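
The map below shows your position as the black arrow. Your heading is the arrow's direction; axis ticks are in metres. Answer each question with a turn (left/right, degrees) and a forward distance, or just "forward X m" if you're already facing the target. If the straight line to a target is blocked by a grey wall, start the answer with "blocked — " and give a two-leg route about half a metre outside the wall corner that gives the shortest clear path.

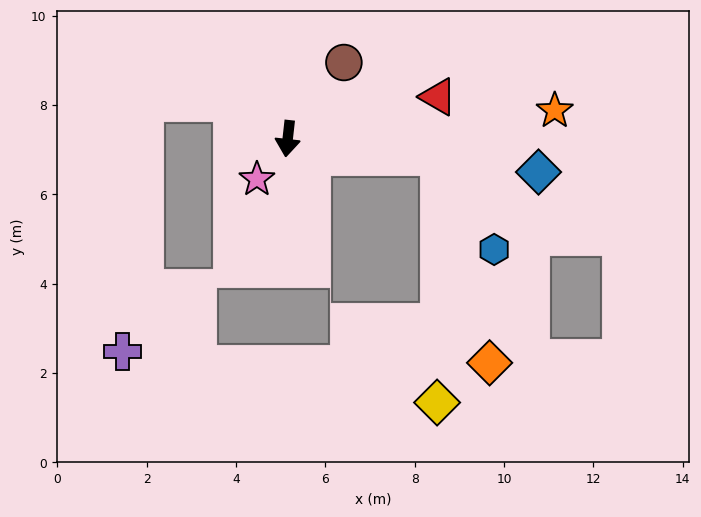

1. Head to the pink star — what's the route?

turn right 31°, forward 1.1 m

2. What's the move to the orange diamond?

blocked — turn left 90°, forward 3.4 m, then turn right 70°, forward 4.7 m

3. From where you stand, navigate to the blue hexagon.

blocked — turn left 90°, forward 3.4 m, then turn right 53°, forward 2.4 m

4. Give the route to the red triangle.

turn left 112°, forward 3.5 m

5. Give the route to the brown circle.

turn left 150°, forward 2.1 m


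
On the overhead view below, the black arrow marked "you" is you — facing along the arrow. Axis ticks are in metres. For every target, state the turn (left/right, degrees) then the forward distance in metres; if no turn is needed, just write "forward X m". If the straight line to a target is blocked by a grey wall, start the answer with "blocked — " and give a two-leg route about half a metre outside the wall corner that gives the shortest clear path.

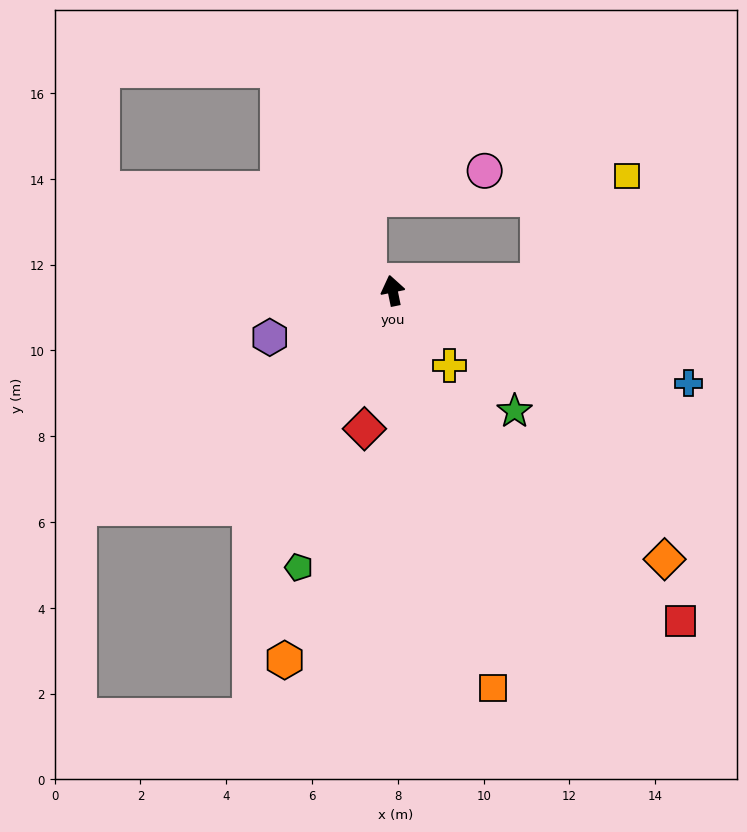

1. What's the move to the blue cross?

turn right 119°, forward 7.2 m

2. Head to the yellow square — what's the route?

blocked — turn right 98°, forward 3.4 m, then turn left 46°, forward 3.2 m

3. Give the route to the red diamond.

turn left 157°, forward 3.3 m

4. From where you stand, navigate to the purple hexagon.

turn left 99°, forward 3.1 m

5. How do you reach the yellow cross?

turn right 154°, forward 2.2 m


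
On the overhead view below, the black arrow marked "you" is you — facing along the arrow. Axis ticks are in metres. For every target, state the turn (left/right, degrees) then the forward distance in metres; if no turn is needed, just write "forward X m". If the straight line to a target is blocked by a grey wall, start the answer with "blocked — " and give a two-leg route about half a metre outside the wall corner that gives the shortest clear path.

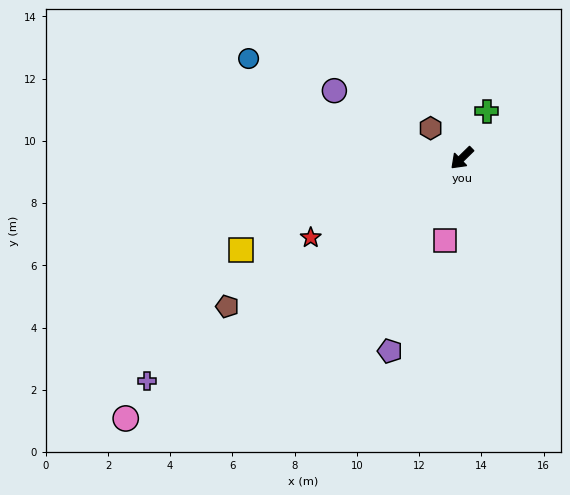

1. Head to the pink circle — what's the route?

turn right 7°, forward 13.7 m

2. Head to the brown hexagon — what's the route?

turn right 88°, forward 1.4 m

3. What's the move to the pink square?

turn left 34°, forward 2.7 m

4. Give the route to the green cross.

turn right 162°, forward 1.7 m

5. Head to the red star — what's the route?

turn right 17°, forward 5.5 m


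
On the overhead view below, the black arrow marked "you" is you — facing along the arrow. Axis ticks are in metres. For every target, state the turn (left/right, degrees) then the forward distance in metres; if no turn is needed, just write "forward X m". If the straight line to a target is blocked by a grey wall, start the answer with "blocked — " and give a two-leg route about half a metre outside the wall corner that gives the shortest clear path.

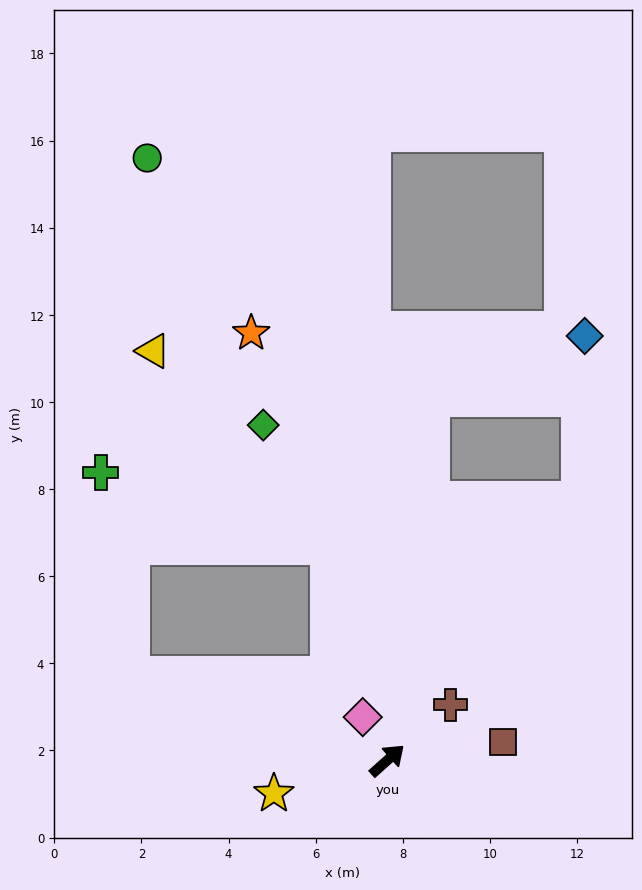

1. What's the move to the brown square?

turn right 33°, forward 2.7 m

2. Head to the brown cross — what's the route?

forward 1.9 m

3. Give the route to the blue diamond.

blocked — turn left 41°, forward 8.4 m, then turn right 61°, forward 3.8 m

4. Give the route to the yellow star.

turn left 154°, forward 2.7 m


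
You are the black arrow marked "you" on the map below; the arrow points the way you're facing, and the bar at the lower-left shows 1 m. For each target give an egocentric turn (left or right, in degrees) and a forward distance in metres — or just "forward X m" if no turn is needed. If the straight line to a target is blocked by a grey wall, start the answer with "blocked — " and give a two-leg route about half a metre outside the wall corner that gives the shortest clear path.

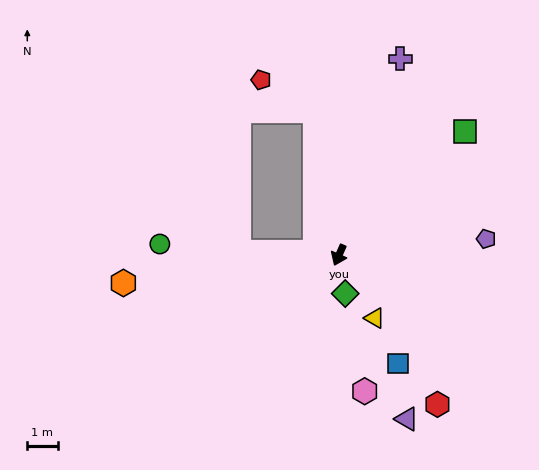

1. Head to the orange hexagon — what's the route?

turn right 59°, forward 7.2 m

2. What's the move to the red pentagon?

blocked — turn right 147°, forward 4.9 m, then turn left 52°, forward 2.1 m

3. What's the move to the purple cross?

turn right 174°, forward 6.8 m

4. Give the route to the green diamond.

turn left 33°, forward 1.3 m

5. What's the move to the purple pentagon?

turn left 120°, forward 4.9 m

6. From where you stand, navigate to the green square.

turn left 158°, forward 5.8 m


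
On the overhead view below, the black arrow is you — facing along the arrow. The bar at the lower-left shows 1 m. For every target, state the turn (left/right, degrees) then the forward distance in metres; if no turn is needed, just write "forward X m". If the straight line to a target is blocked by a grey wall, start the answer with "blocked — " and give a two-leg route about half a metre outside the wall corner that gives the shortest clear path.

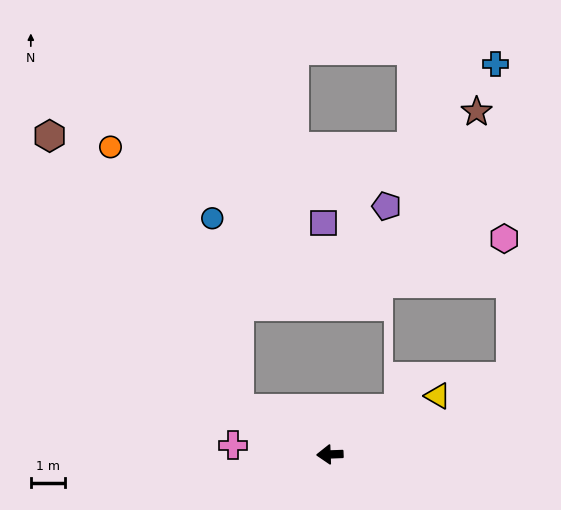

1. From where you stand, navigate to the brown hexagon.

blocked — turn right 29°, forward 2.9 m, then turn right 28°, forward 9.6 m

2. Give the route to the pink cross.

turn right 7°, forward 2.8 m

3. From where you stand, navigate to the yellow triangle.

turn right 154°, forward 3.5 m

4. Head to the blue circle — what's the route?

blocked — turn right 29°, forward 2.9 m, then turn right 55°, forward 5.5 m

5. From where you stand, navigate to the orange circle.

blocked — turn right 29°, forward 2.9 m, then turn right 37°, forward 8.4 m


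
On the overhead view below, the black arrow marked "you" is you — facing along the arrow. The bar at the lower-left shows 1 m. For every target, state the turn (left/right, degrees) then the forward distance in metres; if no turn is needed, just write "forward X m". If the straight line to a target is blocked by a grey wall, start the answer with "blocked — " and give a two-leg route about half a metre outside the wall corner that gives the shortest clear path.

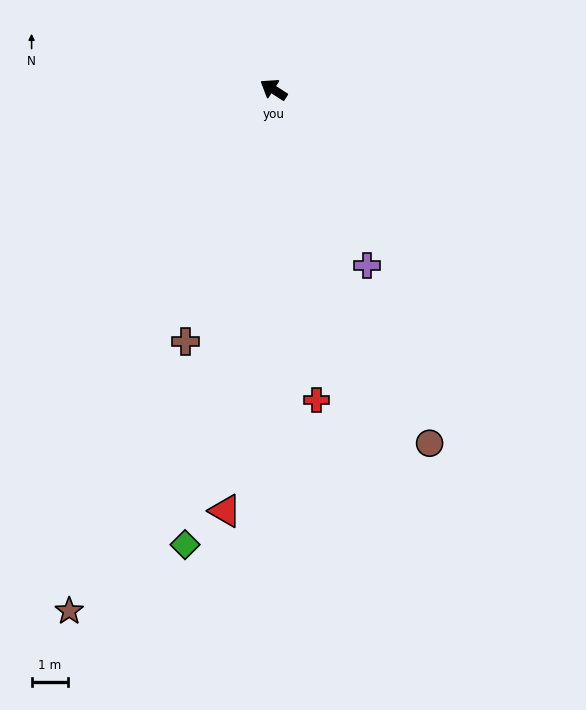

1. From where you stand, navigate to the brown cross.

turn left 104°, forward 7.3 m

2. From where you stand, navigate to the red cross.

turn left 131°, forward 8.6 m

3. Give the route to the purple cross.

turn left 151°, forward 5.4 m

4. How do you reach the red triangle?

turn left 116°, forward 11.6 m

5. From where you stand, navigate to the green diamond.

turn left 112°, forward 12.7 m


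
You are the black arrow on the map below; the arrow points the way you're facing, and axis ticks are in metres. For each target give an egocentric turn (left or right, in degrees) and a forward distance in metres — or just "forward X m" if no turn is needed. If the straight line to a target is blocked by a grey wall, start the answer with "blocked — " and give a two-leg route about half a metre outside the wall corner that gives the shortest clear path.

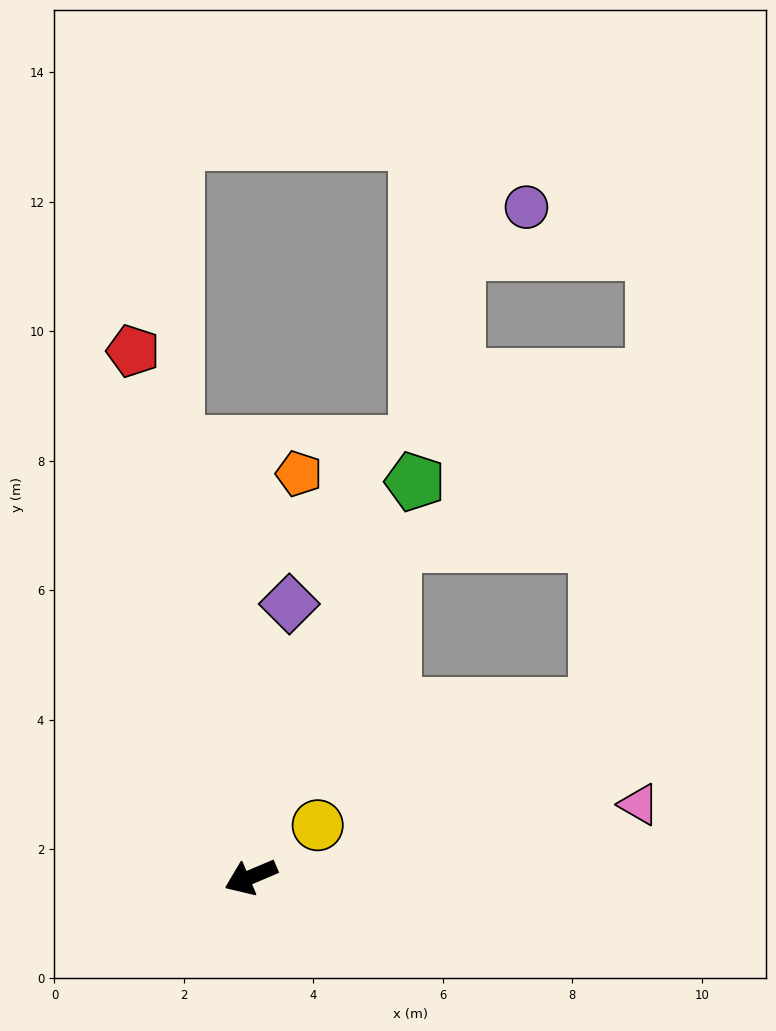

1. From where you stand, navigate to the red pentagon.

turn right 100°, forward 8.3 m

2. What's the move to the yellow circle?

turn right 165°, forward 1.3 m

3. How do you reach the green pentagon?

turn right 136°, forward 6.6 m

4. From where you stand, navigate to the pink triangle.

turn left 168°, forward 6.1 m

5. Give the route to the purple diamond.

turn right 121°, forward 4.3 m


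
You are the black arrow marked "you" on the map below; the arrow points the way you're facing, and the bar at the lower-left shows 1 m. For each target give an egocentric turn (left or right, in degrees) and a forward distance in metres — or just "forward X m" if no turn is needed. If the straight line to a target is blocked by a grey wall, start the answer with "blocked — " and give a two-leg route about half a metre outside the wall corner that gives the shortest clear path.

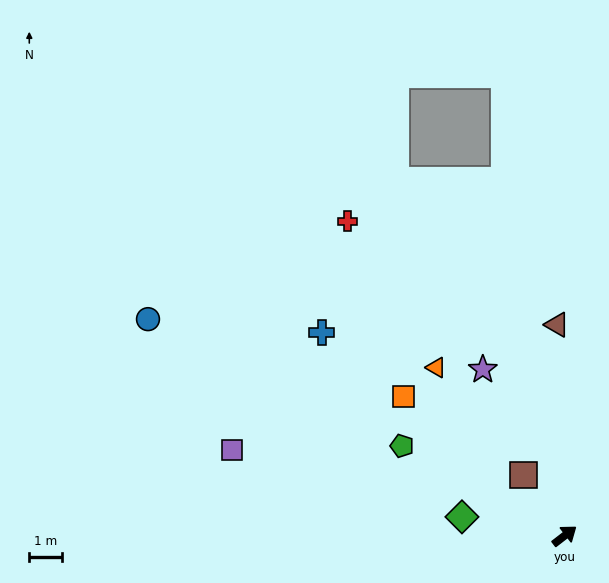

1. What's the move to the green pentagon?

turn left 113°, forward 5.7 m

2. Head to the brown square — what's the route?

turn left 86°, forward 2.2 m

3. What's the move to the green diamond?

turn left 132°, forward 3.2 m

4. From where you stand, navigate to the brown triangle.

turn left 54°, forward 6.4 m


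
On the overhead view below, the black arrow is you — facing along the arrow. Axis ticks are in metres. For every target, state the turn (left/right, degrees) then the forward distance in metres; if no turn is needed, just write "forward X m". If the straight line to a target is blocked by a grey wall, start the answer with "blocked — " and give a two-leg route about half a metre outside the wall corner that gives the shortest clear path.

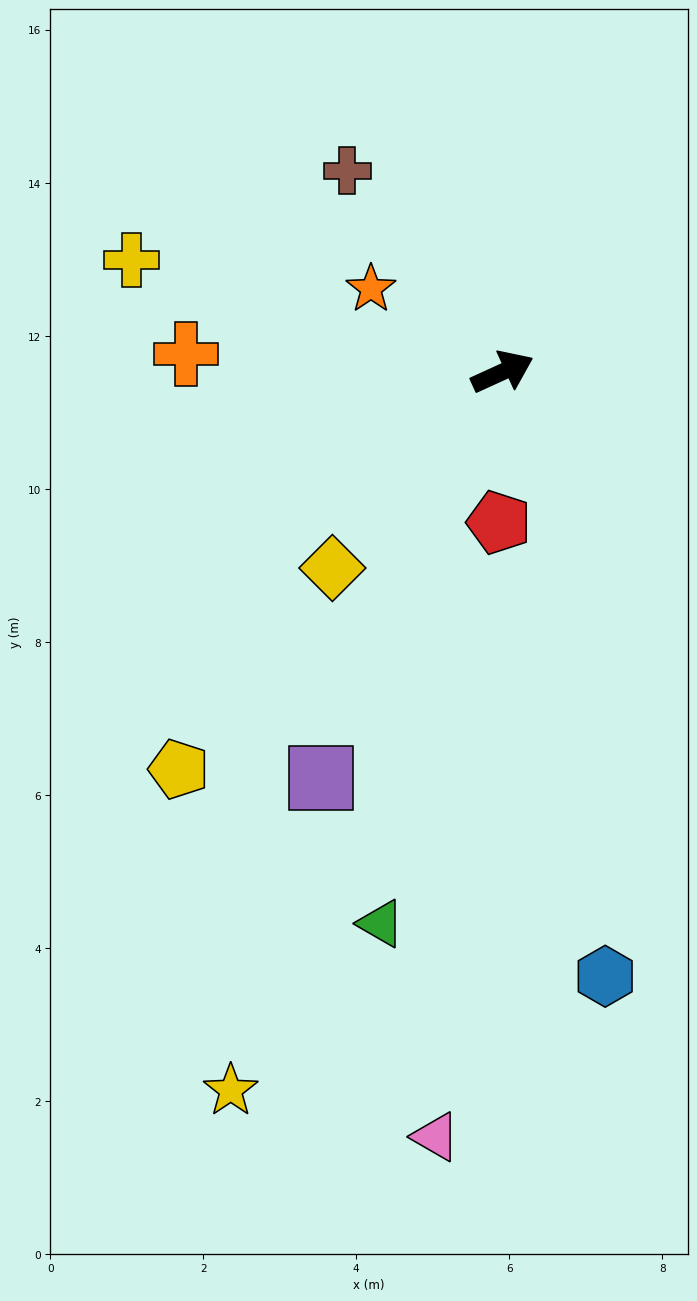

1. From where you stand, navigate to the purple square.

turn right 139°, forward 5.8 m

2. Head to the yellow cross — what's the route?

turn left 139°, forward 5.1 m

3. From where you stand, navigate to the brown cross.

turn left 103°, forward 3.3 m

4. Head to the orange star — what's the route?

turn left 123°, forward 2.0 m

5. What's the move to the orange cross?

turn left 152°, forward 4.1 m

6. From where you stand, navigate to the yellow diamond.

turn right 155°, forward 3.4 m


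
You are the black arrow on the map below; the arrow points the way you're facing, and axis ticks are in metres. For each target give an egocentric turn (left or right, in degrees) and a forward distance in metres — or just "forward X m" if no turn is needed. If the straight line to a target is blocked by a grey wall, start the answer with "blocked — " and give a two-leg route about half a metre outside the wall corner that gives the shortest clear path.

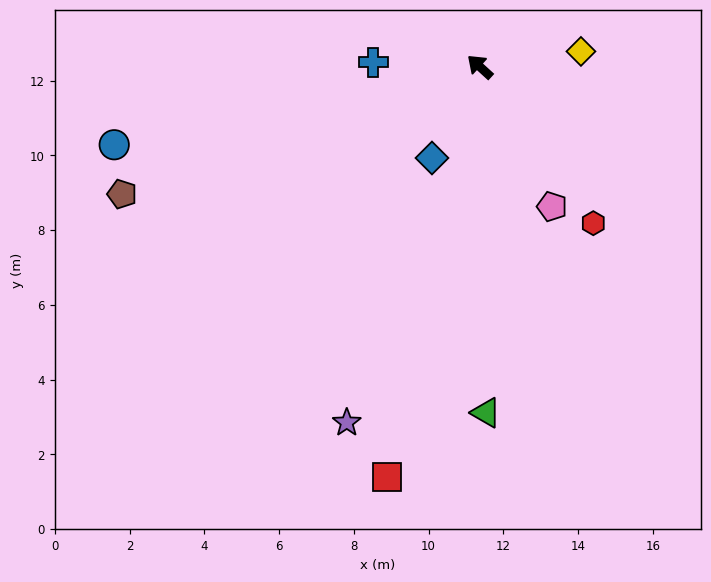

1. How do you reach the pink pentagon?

turn left 160°, forward 4.2 m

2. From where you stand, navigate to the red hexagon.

turn left 168°, forward 5.2 m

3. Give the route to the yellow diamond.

turn right 129°, forward 2.7 m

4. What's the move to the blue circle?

turn left 54°, forward 10.0 m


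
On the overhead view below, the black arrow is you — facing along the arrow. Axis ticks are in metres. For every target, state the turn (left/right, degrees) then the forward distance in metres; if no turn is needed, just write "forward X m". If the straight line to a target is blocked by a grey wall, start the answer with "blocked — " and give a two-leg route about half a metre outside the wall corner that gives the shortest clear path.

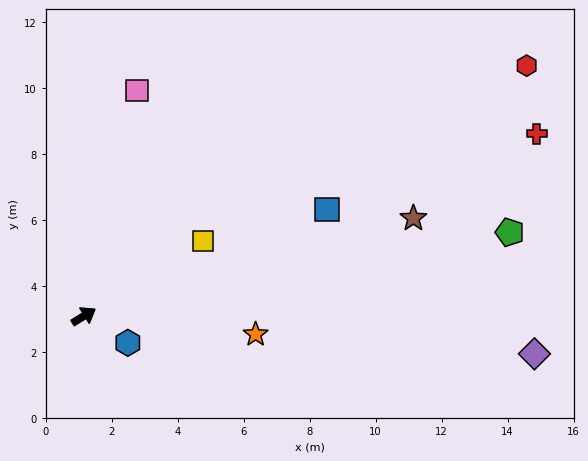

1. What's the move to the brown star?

turn right 15°, forward 10.4 m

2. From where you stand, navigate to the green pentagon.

turn right 21°, forward 13.2 m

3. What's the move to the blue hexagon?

turn right 63°, forward 1.6 m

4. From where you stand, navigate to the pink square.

turn left 45°, forward 7.0 m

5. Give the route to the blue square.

turn right 8°, forward 8.0 m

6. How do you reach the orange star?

turn right 38°, forward 5.2 m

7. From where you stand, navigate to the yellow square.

forward 4.3 m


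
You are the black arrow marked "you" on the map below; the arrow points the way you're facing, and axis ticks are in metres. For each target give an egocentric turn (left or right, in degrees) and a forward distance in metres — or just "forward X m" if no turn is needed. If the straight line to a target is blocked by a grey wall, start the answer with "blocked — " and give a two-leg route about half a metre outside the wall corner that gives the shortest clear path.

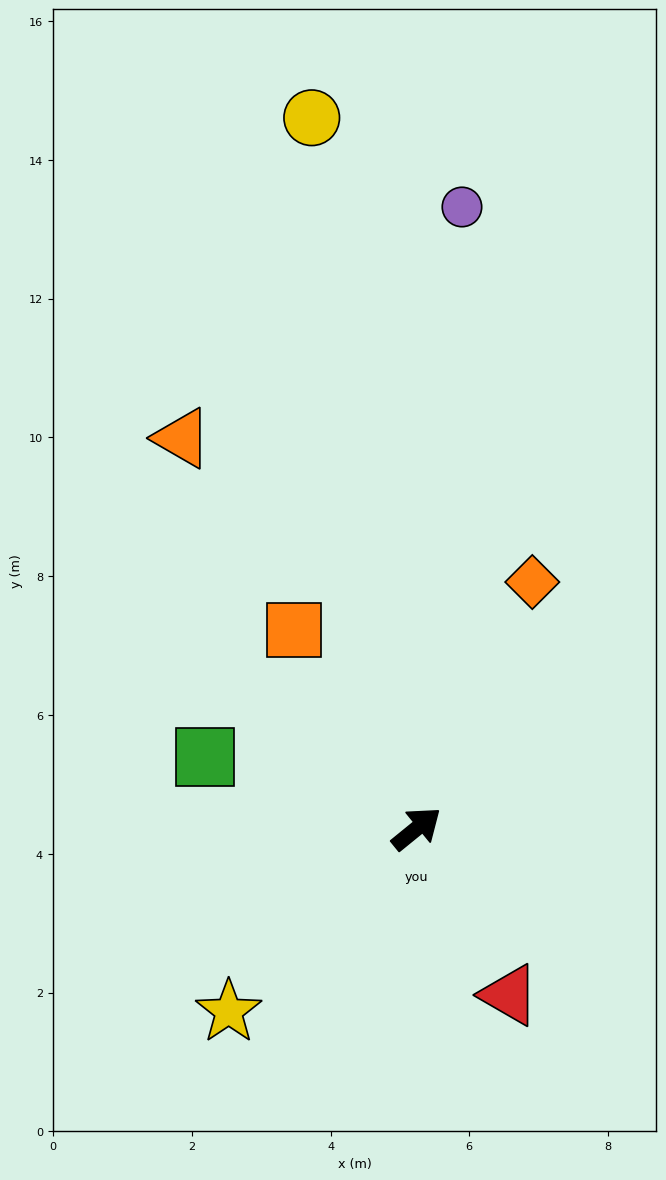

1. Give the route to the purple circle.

turn left 47°, forward 9.0 m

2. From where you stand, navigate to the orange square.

turn left 83°, forward 3.4 m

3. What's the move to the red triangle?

turn right 100°, forward 2.7 m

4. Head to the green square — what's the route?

turn left 122°, forward 3.2 m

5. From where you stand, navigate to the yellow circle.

turn left 59°, forward 10.4 m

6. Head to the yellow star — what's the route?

turn right 175°, forward 3.8 m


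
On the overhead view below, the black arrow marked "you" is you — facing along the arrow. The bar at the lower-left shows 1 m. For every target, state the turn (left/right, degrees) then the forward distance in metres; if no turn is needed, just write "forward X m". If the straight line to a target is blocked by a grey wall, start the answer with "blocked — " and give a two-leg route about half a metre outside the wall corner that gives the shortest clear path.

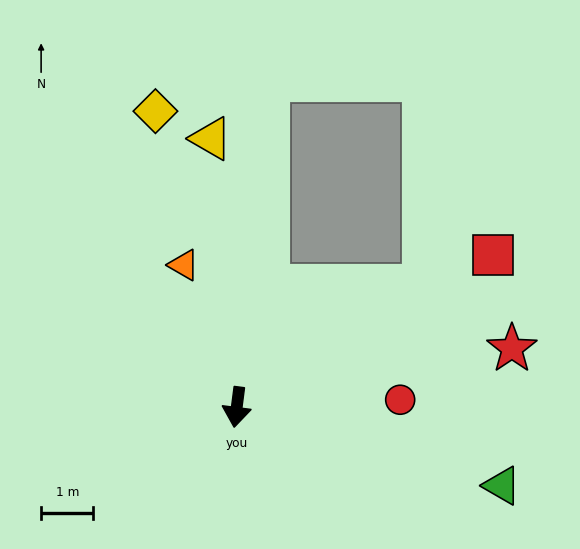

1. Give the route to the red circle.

turn left 100°, forward 3.1 m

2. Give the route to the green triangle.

turn left 81°, forward 5.3 m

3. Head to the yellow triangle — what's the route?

turn right 167°, forward 5.2 m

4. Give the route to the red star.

turn left 109°, forward 5.4 m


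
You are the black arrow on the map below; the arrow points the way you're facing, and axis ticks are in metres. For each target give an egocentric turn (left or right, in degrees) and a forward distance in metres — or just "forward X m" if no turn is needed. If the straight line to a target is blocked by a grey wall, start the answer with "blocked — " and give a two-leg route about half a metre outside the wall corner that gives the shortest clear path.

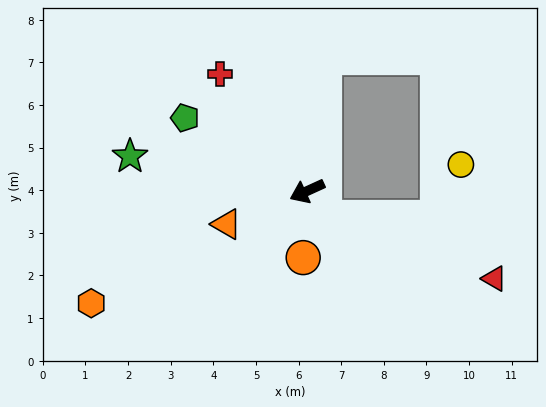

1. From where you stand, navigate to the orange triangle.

turn right 2°, forward 2.0 m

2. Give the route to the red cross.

turn right 78°, forward 3.4 m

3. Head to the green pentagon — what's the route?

turn right 55°, forward 3.3 m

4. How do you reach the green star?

turn right 36°, forward 4.2 m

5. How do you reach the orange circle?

turn left 62°, forward 1.6 m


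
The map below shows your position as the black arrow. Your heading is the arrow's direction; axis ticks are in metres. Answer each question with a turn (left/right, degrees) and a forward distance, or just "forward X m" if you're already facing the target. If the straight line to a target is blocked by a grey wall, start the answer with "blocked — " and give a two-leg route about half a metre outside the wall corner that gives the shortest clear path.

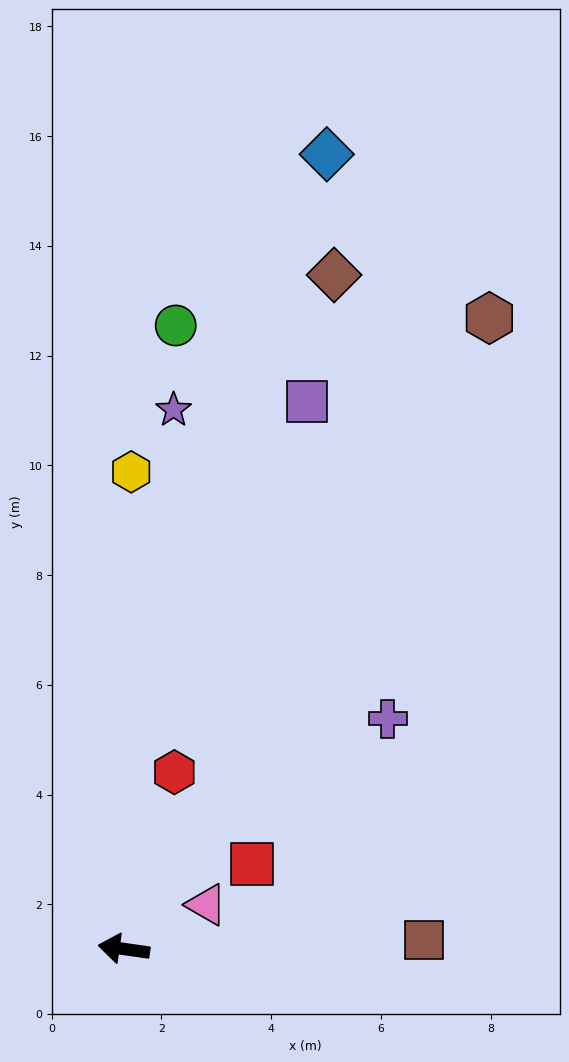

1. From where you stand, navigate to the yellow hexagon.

turn right 83°, forward 8.7 m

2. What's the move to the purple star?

turn right 87°, forward 9.9 m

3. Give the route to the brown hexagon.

turn right 112°, forward 13.3 m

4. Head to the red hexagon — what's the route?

turn right 98°, forward 3.4 m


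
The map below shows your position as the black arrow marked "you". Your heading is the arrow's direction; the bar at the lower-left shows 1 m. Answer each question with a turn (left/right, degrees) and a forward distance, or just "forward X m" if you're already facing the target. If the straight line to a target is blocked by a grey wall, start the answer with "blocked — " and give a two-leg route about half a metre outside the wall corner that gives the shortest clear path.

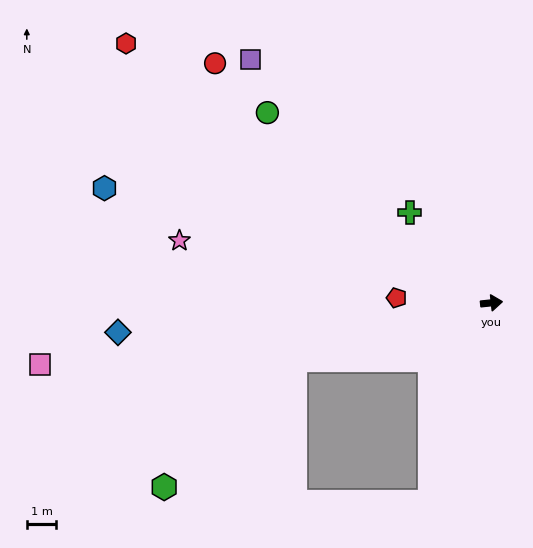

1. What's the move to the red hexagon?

turn left 139°, forward 15.2 m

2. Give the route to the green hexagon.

blocked — turn right 170°, forward 7.0 m, then turn left 28°, forward 6.2 m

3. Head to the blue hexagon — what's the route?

turn left 157°, forward 13.7 m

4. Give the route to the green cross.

turn left 126°, forward 4.1 m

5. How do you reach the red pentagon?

turn left 171°, forward 3.2 m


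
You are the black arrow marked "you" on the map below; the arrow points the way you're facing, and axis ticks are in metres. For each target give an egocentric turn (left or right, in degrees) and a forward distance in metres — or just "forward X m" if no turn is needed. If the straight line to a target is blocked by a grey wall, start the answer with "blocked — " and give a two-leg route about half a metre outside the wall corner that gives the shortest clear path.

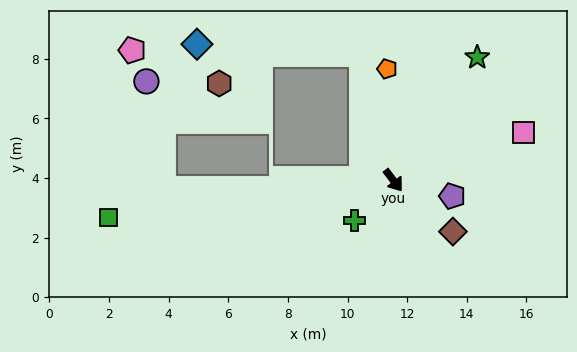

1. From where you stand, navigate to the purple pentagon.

turn left 38°, forward 2.0 m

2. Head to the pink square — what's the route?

turn left 73°, forward 4.7 m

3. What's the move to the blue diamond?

blocked — turn left 157°, forward 4.3 m, then turn left 72°, forward 5.5 m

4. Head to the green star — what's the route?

turn left 109°, forward 5.0 m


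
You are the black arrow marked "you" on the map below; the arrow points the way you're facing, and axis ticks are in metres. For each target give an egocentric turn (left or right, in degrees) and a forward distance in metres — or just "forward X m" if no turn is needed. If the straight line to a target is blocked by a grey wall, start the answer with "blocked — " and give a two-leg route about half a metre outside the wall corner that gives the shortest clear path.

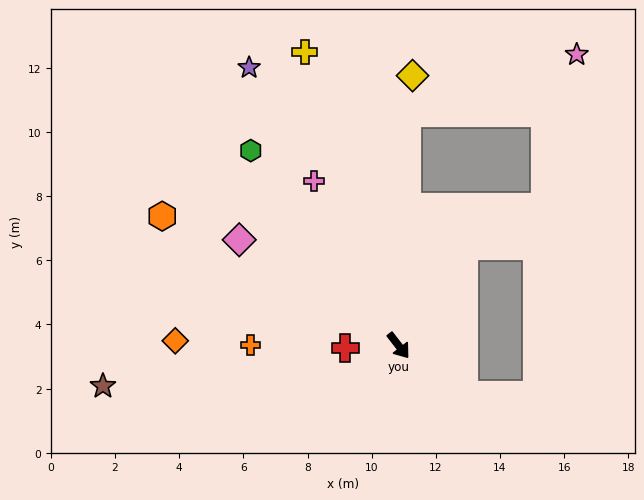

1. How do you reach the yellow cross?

turn left 160°, forward 9.6 m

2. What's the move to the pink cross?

turn left 169°, forward 5.8 m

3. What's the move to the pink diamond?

turn right 161°, forward 6.0 m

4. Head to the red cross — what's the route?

turn right 125°, forward 1.7 m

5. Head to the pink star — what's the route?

blocked — turn left 140°, forward 7.2 m, then turn right 69°, forward 5.6 m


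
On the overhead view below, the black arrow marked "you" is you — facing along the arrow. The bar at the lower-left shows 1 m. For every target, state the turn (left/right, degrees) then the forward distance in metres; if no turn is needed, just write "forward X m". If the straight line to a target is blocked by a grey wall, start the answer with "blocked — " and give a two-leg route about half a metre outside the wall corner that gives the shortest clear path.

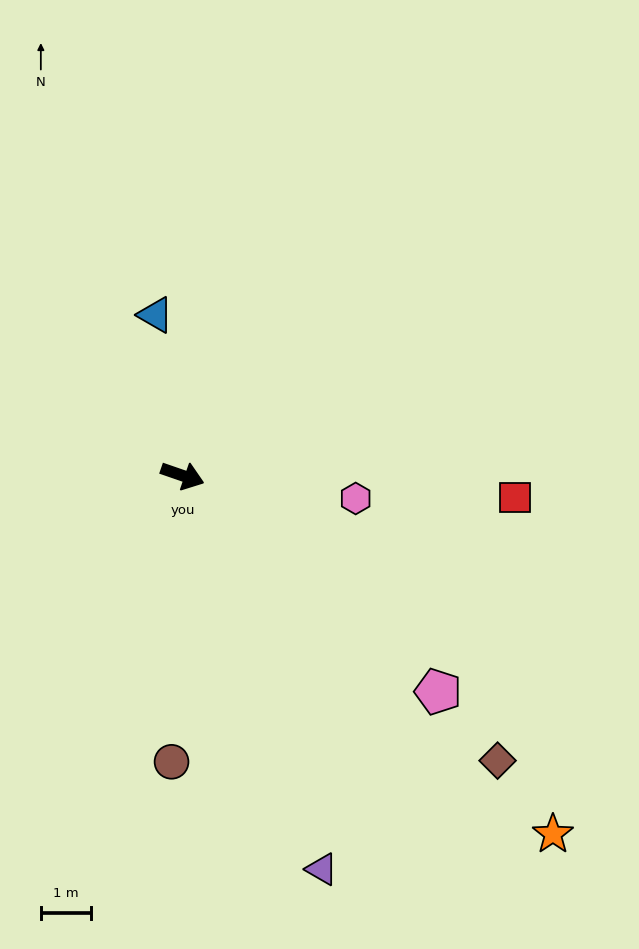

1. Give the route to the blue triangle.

turn left 119°, forward 3.2 m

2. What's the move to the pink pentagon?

turn right 21°, forward 6.6 m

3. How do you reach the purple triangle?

turn right 51°, forward 8.3 m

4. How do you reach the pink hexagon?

turn left 12°, forward 3.5 m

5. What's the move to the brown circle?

turn right 73°, forward 5.7 m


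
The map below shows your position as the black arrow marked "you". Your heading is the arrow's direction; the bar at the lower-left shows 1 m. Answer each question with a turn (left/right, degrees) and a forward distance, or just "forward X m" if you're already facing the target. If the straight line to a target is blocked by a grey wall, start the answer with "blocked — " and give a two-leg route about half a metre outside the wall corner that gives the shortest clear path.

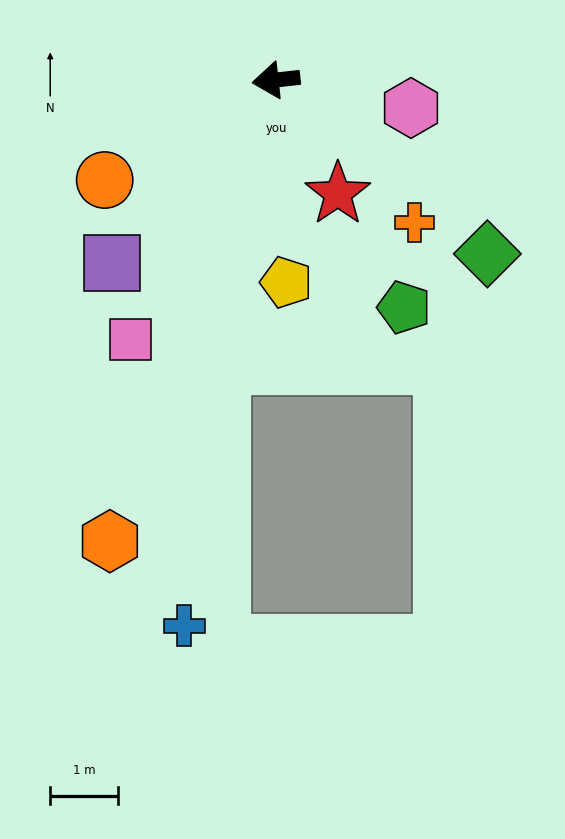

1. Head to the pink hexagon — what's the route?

turn left 162°, forward 2.0 m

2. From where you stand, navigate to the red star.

turn left 112°, forward 1.9 m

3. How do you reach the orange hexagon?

turn left 64°, forward 7.2 m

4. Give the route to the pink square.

turn left 54°, forward 4.4 m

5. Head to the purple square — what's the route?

turn left 42°, forward 3.6 m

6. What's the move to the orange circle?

turn left 24°, forward 2.9 m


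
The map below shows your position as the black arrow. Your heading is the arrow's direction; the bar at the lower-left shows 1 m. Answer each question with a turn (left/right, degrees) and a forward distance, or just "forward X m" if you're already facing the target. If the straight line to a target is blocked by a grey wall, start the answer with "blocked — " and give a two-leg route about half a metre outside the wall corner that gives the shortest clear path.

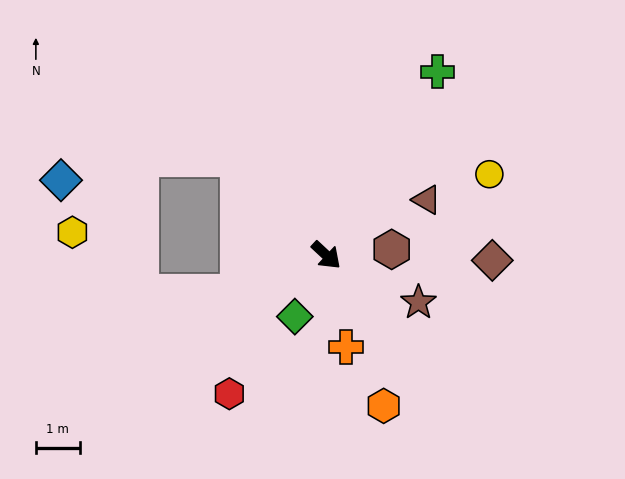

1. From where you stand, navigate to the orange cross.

turn right 35°, forward 2.1 m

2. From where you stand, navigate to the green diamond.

turn right 74°, forward 1.6 m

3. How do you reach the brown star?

turn left 16°, forward 2.4 m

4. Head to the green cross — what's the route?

turn left 102°, forward 4.9 m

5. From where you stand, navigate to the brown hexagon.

turn left 48°, forward 1.5 m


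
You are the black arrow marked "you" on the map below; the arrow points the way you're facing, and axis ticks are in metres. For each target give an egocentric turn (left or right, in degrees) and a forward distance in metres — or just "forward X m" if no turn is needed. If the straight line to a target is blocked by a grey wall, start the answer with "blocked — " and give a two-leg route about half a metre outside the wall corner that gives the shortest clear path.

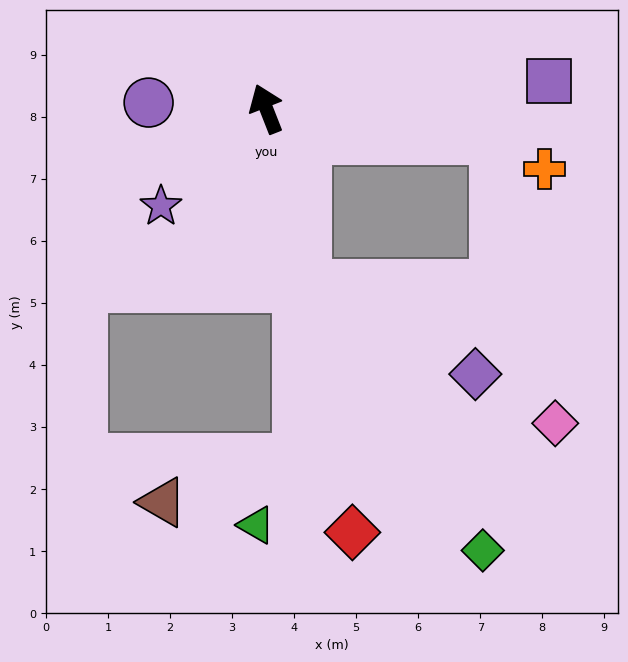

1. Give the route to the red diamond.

turn left 170°, forward 7.0 m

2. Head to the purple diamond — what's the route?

blocked — turn left 171°, forward 2.9 m, then turn left 50°, forward 3.1 m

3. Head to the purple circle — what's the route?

turn left 66°, forward 1.9 m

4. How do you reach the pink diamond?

blocked — turn right 119°, forward 3.7 m, then turn right 71°, forward 4.7 m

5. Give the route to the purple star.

turn left 111°, forward 2.3 m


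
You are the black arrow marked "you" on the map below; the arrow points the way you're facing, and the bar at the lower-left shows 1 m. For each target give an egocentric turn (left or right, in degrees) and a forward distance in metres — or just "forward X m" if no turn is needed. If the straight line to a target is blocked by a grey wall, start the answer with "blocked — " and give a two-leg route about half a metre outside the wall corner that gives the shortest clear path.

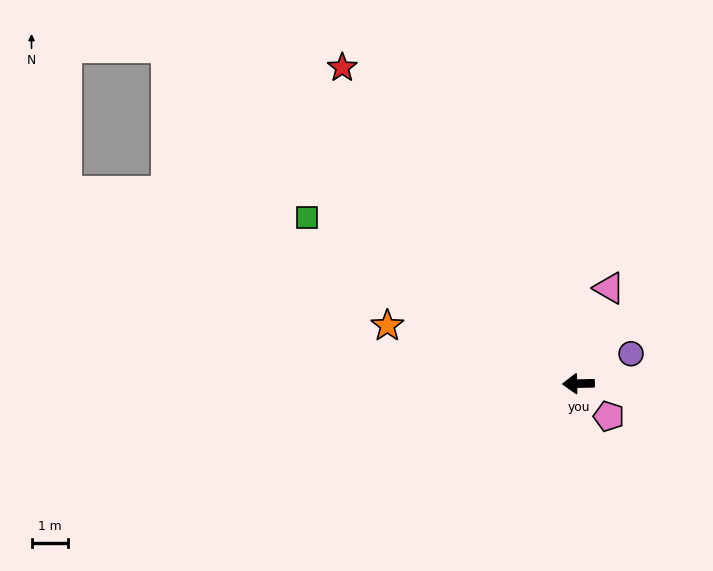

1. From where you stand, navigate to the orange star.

turn right 18°, forward 5.5 m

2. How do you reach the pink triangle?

turn right 109°, forward 2.8 m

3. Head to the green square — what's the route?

turn right 33°, forward 8.8 m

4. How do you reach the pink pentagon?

turn left 132°, forward 1.2 m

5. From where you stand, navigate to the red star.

turn right 55°, forward 10.9 m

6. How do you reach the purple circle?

turn right 152°, forward 1.7 m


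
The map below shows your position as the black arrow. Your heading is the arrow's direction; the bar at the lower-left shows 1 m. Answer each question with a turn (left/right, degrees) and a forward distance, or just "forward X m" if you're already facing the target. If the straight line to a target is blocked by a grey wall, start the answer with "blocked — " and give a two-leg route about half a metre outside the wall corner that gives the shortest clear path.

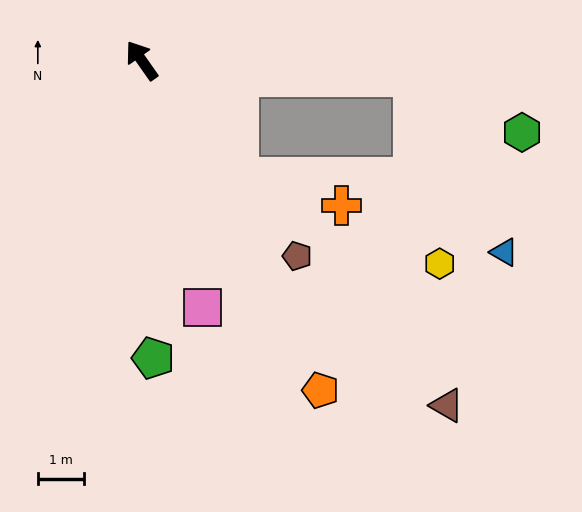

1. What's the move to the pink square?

turn left 159°, forward 5.5 m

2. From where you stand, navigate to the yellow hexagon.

blocked — turn right 129°, forward 5.8 m, then turn right 78°, forward 4.0 m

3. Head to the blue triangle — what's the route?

blocked — turn right 129°, forward 5.8 m, then turn right 59°, forward 4.2 m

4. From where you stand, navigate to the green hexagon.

blocked — turn right 129°, forward 5.8 m, then turn right 23°, forward 2.6 m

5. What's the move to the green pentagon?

turn left 147°, forward 6.4 m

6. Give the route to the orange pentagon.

turn left 173°, forward 8.1 m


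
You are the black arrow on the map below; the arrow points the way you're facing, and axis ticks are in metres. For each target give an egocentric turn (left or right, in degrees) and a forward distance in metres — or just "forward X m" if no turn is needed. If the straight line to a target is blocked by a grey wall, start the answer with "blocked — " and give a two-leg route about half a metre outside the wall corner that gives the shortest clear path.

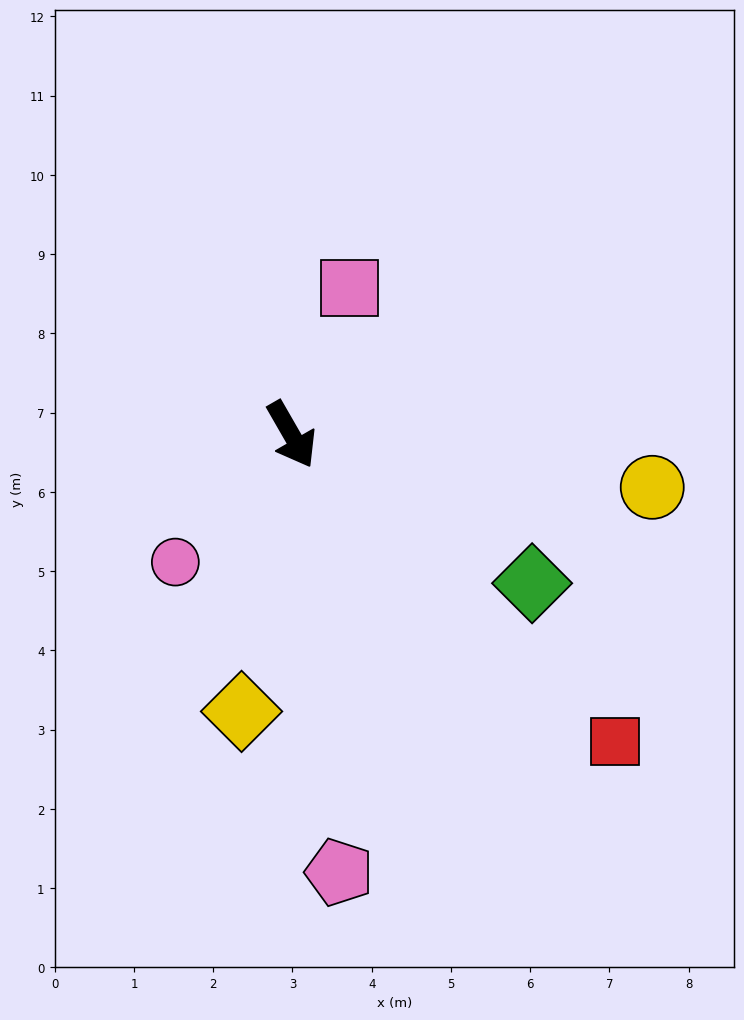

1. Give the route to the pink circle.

turn right 72°, forward 2.2 m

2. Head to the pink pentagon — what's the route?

turn right 24°, forward 5.6 m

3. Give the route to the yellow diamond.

turn right 40°, forward 3.6 m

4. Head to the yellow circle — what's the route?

turn left 52°, forward 4.6 m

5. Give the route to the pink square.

turn left 129°, forward 2.0 m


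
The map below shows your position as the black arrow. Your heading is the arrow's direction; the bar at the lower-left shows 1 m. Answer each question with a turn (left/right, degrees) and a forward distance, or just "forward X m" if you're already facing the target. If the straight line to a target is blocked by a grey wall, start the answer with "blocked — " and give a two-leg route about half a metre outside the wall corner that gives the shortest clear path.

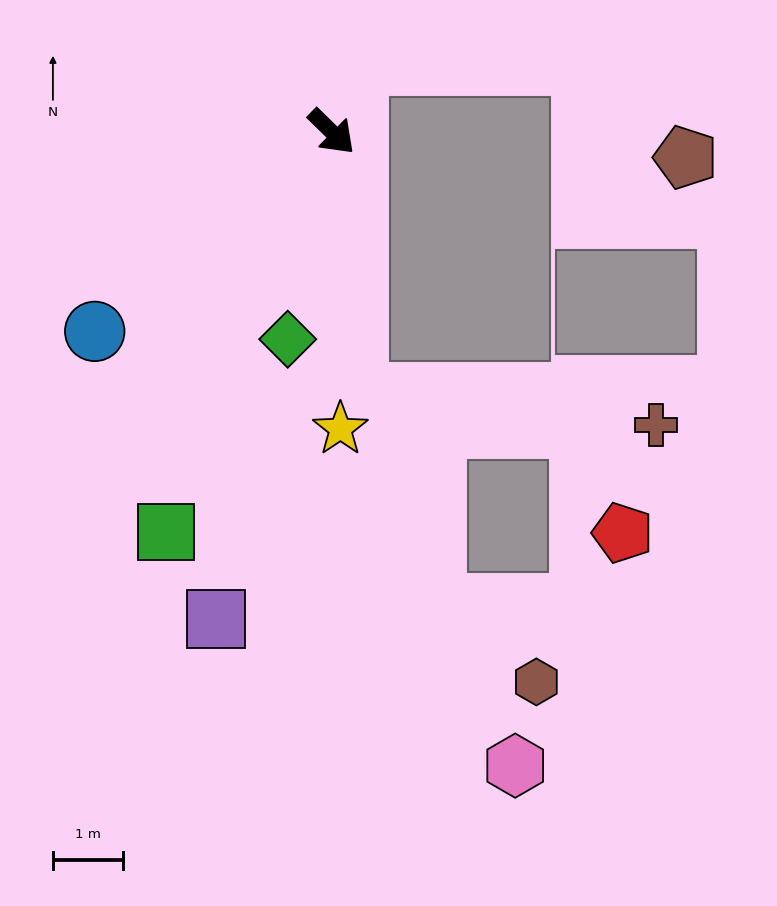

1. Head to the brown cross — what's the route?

blocked — turn right 40°, forward 3.7 m, then turn left 78°, forward 4.3 m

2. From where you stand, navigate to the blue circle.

turn right 96°, forward 4.4 m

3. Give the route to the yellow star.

turn right 44°, forward 4.2 m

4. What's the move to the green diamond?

turn right 58°, forward 3.0 m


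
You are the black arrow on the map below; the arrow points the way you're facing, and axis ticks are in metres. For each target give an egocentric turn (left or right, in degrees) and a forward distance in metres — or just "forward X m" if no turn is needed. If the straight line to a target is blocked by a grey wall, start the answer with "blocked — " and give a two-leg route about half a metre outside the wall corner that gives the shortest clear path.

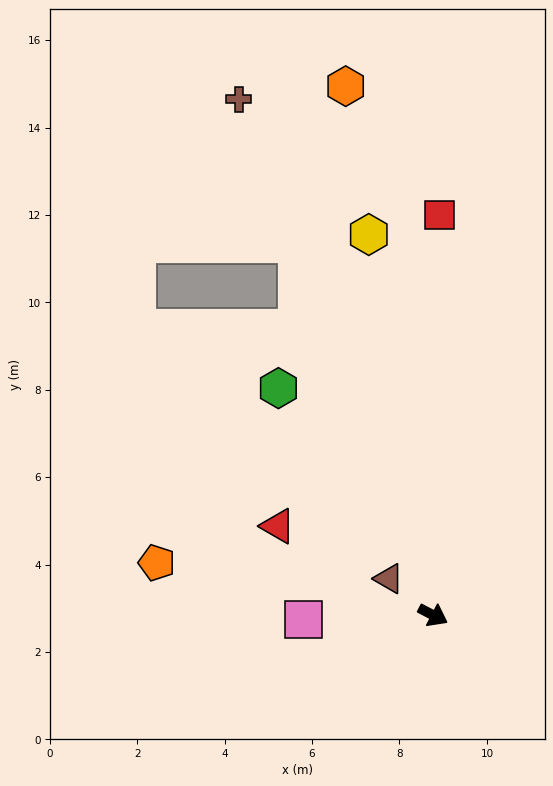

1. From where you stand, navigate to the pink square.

turn right 151°, forward 3.0 m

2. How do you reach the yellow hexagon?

turn left 127°, forward 8.8 m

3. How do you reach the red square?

turn left 117°, forward 9.2 m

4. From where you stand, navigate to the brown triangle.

turn left 168°, forward 1.3 m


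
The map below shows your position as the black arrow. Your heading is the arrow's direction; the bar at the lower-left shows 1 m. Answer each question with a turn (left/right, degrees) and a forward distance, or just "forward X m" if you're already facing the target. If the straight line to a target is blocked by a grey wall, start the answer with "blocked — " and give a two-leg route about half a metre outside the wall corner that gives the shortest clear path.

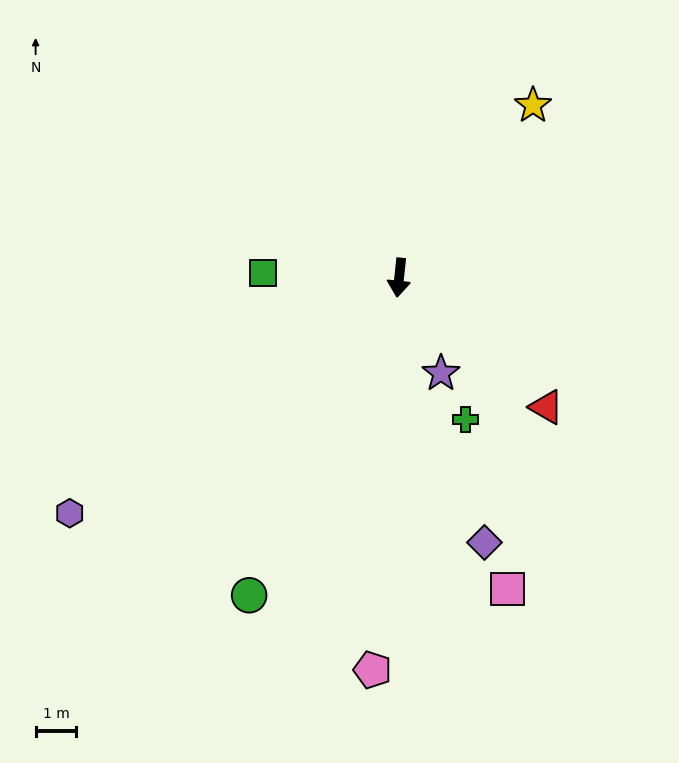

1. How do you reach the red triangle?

turn left 55°, forward 4.8 m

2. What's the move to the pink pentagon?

turn left 2°, forward 9.6 m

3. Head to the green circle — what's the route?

turn right 19°, forward 8.6 m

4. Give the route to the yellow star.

turn left 148°, forward 5.3 m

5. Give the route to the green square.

turn right 86°, forward 3.3 m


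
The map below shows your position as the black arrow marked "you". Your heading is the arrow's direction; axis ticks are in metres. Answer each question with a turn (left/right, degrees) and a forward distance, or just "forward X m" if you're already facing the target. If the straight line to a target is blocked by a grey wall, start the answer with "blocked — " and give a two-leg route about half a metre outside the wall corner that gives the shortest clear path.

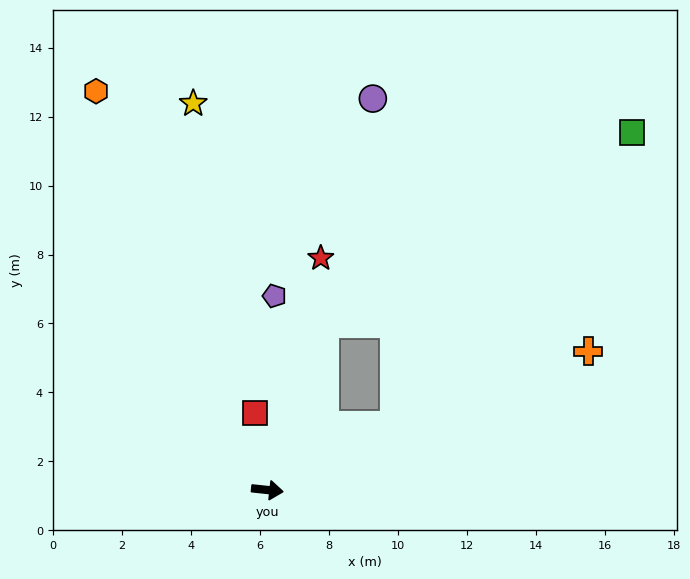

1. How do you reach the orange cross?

turn left 29°, forward 10.1 m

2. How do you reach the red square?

turn left 105°, forward 2.3 m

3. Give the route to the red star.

turn left 83°, forward 6.9 m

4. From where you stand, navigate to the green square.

blocked — turn left 33°, forward 4.1 m, then turn left 24°, forward 10.9 m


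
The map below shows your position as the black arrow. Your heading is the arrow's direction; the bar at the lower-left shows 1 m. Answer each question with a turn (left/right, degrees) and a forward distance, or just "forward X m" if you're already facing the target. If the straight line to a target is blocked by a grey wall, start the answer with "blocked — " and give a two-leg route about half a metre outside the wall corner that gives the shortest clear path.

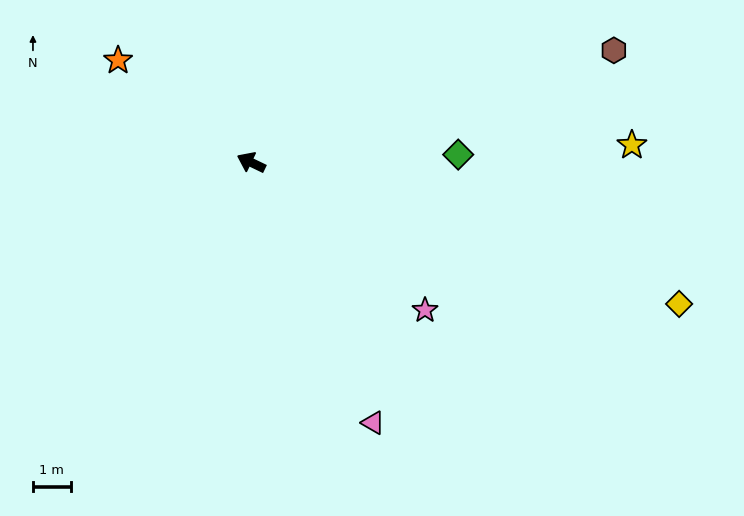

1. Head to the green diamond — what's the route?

turn right 152°, forward 5.5 m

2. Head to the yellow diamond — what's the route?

turn right 173°, forward 11.9 m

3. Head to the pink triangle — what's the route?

turn left 141°, forward 7.6 m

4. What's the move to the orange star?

turn right 12°, forward 4.4 m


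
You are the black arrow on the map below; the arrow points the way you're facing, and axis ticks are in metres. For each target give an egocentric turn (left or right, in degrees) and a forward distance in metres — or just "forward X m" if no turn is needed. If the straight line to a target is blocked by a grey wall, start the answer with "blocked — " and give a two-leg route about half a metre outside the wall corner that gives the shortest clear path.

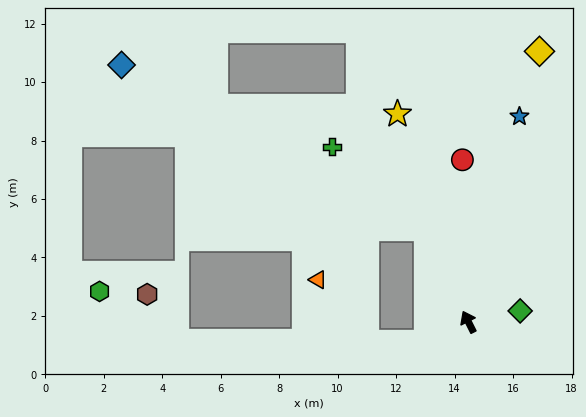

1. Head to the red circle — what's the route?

turn right 25°, forward 5.5 m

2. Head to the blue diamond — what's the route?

blocked — turn right 2°, forward 3.5 m, then turn left 37°, forward 11.8 m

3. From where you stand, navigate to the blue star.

turn right 41°, forward 7.2 m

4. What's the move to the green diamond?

turn right 105°, forward 1.8 m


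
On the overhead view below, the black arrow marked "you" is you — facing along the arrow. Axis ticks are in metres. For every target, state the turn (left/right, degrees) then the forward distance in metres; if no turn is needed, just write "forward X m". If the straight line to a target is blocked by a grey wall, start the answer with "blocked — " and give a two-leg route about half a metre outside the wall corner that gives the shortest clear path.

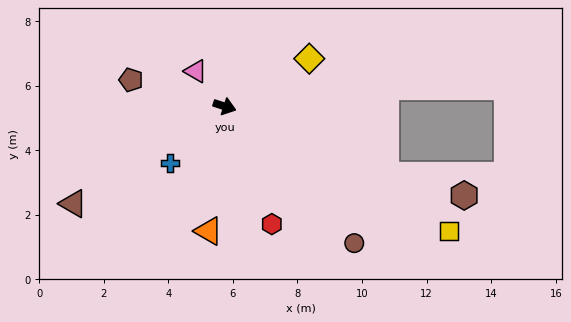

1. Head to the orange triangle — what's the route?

turn right 79°, forward 3.9 m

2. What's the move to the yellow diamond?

turn left 47°, forward 3.0 m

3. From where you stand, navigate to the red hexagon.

turn right 50°, forward 3.9 m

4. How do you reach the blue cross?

turn right 116°, forward 2.4 m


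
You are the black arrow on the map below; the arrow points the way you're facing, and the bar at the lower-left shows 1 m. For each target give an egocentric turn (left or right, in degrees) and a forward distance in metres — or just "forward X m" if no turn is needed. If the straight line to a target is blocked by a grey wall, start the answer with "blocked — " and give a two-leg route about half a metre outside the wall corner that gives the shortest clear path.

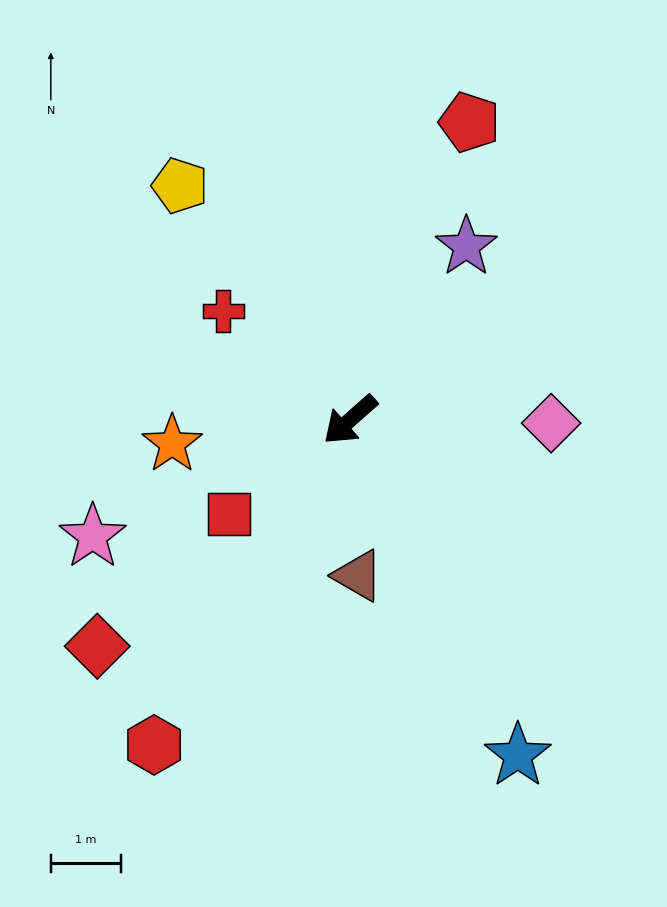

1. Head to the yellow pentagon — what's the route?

turn right 95°, forward 4.1 m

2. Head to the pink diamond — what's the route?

turn left 138°, forward 2.9 m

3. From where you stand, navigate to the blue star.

turn left 75°, forward 5.4 m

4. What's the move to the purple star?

turn right 165°, forward 3.0 m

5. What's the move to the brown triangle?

turn left 51°, forward 2.2 m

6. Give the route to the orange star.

turn right 34°, forward 2.6 m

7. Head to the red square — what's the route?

turn right 4°, forward 2.2 m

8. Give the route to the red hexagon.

turn left 17°, forward 5.4 m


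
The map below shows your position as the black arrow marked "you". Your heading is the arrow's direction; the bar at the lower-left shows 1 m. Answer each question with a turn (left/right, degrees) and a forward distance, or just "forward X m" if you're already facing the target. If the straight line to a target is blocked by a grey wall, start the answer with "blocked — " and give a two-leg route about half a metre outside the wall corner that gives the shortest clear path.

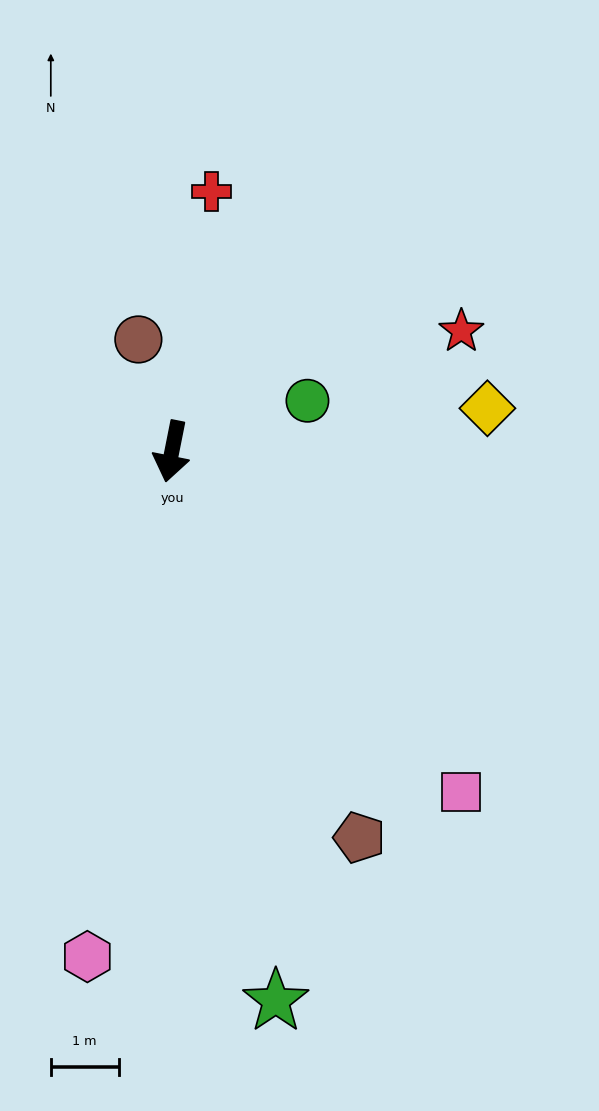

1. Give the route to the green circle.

turn left 122°, forward 2.1 m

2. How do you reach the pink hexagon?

forward 7.6 m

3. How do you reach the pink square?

turn left 52°, forward 6.6 m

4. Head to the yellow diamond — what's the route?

turn left 109°, forward 4.7 m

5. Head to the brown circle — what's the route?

turn right 152°, forward 1.7 m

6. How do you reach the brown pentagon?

turn left 37°, forward 6.3 m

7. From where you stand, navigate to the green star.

turn left 22°, forward 8.3 m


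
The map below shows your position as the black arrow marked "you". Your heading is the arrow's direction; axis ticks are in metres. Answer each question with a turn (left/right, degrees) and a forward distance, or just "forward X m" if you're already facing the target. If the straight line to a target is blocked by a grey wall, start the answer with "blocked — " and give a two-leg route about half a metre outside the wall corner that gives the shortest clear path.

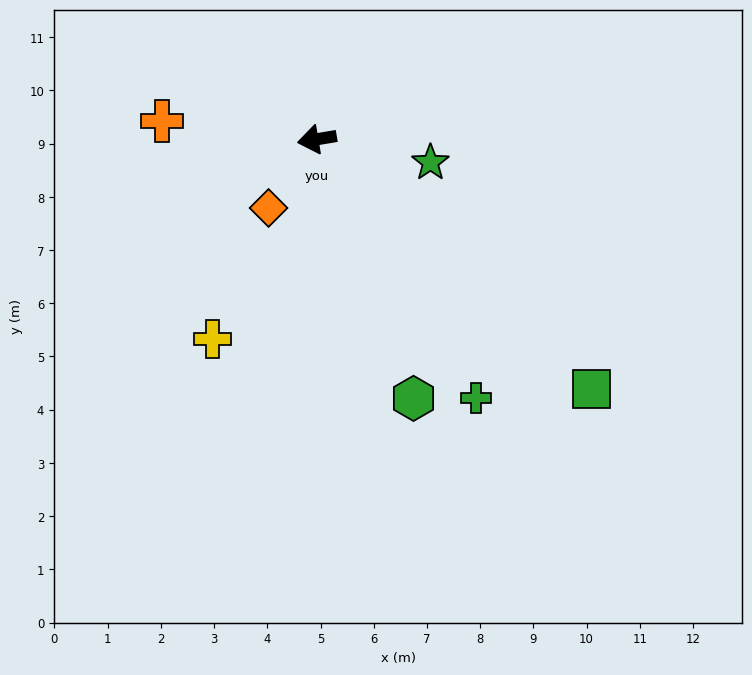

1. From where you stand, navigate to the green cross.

turn left 112°, forward 5.7 m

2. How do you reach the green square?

turn left 128°, forward 7.0 m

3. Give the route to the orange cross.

turn right 16°, forward 2.9 m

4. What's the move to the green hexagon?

turn left 101°, forward 5.2 m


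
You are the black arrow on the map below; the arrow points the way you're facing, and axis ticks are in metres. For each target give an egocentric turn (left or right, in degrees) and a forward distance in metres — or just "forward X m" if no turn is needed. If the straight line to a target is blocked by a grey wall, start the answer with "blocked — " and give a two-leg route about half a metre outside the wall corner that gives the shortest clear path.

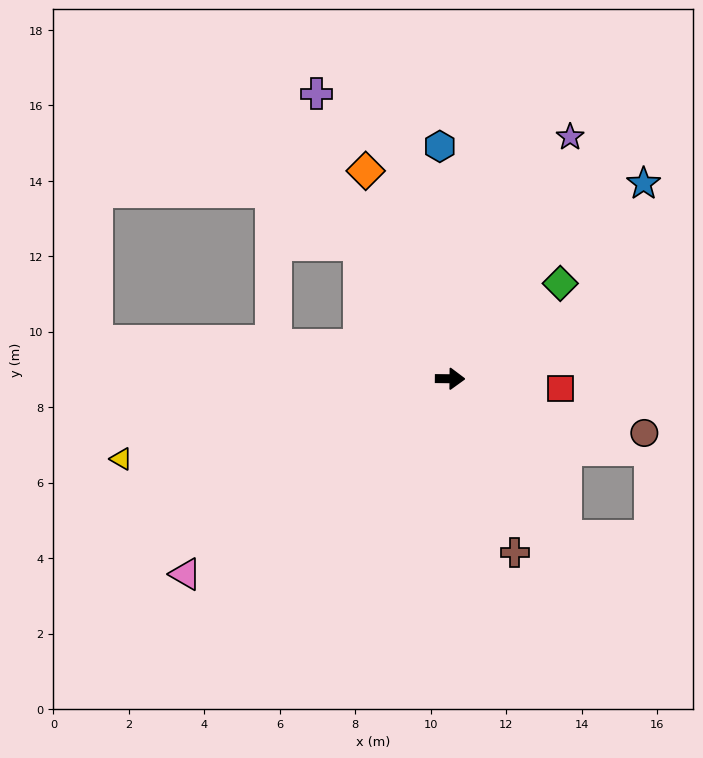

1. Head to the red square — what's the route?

turn right 5°, forward 2.9 m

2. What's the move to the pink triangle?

turn right 143°, forward 8.7 m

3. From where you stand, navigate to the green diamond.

turn left 41°, forward 3.9 m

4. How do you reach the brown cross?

turn right 69°, forward 4.9 m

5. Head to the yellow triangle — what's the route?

turn right 166°, forward 9.0 m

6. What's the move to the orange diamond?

turn left 113°, forward 5.9 m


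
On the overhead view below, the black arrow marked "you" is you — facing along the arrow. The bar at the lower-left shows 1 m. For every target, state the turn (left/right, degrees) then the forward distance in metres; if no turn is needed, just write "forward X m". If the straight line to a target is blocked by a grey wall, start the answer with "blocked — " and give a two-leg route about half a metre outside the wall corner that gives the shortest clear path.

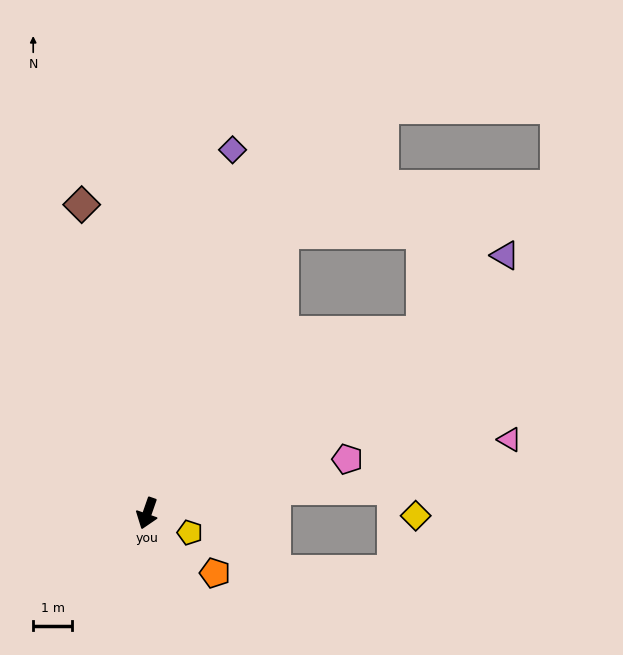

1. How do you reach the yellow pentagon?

turn left 85°, forward 1.2 m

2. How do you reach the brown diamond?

turn right 149°, forward 8.2 m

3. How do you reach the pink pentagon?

turn left 124°, forward 5.4 m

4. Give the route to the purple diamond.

turn right 174°, forward 9.7 m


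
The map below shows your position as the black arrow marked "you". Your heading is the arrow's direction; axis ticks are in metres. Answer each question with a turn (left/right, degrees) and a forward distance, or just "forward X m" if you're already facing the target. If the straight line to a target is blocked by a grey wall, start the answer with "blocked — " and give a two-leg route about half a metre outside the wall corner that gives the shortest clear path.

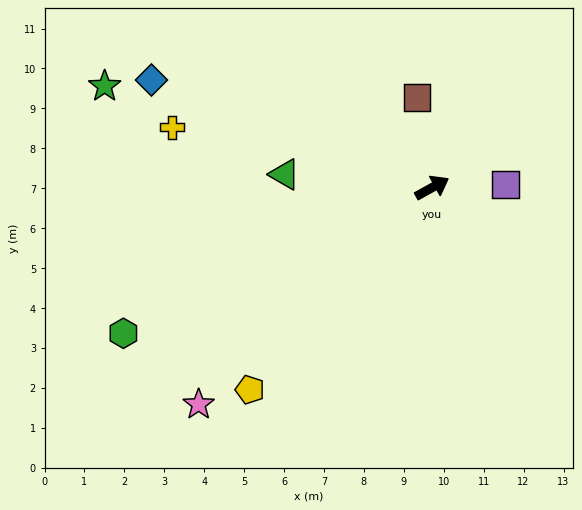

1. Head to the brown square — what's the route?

turn left 71°, forward 2.3 m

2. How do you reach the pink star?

turn right 166°, forward 8.0 m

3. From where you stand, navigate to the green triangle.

turn left 146°, forward 3.7 m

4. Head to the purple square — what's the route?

turn right 27°, forward 1.8 m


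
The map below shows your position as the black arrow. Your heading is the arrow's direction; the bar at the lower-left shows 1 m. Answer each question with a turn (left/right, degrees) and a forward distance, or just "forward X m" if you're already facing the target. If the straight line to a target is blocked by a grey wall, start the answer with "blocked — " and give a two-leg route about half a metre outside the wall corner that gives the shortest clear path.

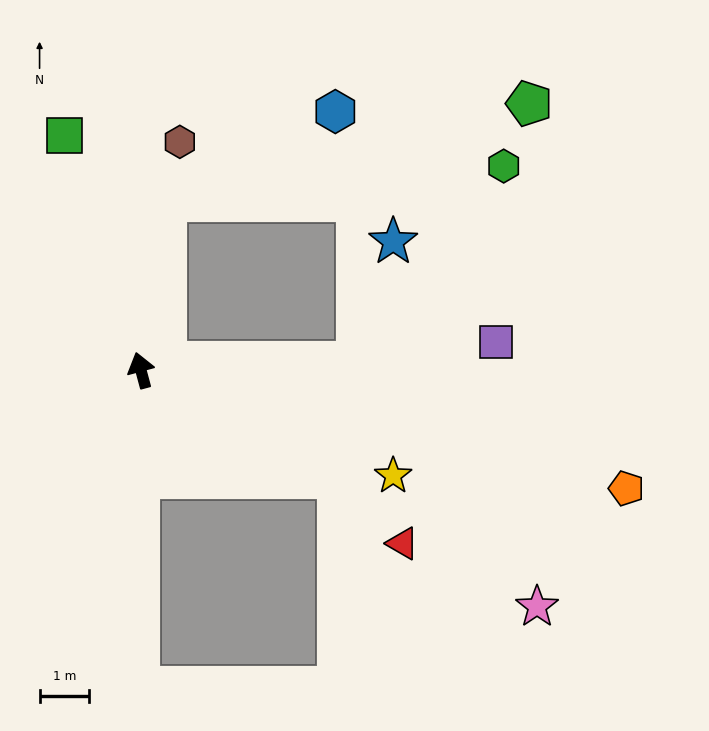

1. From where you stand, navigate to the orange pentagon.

turn right 119°, forward 10.0 m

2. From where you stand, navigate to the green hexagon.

blocked — turn right 103°, forward 4.4 m, then turn left 51°, forward 4.9 m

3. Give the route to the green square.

turn left 3°, forward 5.0 m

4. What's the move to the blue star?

blocked — turn right 103°, forward 4.4 m, then turn left 72°, forward 2.5 m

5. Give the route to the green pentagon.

blocked — turn right 23°, forward 3.4 m, then turn right 67°, forward 7.6 m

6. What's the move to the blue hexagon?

blocked — turn right 23°, forward 3.4 m, then turn right 54°, forward 3.9 m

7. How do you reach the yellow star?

turn right 128°, forward 5.5 m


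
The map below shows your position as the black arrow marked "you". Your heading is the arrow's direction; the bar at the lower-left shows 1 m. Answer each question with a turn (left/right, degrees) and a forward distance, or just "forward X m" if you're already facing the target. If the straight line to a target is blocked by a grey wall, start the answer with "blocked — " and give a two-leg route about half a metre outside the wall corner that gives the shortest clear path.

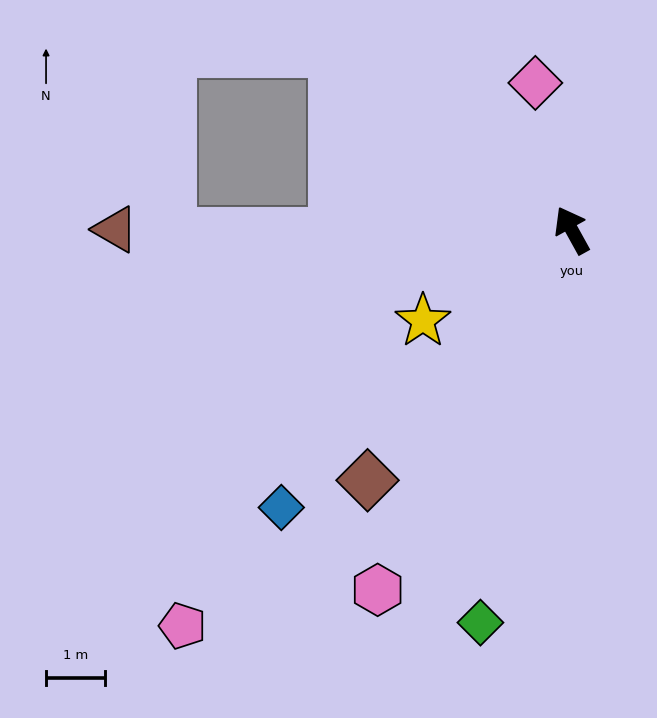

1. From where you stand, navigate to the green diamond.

turn left 138°, forward 6.8 m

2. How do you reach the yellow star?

turn left 92°, forward 2.9 m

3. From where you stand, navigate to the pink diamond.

turn right 15°, forward 2.6 m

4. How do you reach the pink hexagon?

turn left 123°, forward 6.9 m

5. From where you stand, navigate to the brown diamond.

turn left 112°, forward 5.4 m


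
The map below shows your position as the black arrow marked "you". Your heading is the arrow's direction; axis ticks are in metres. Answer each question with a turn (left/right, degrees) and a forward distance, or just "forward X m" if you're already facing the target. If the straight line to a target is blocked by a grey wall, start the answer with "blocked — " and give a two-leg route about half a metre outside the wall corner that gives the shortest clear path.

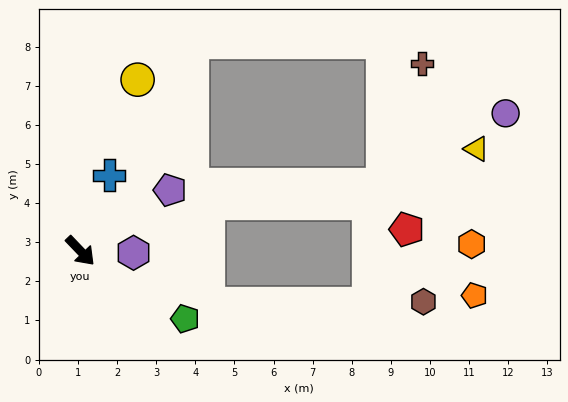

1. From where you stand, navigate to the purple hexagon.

turn left 44°, forward 1.4 m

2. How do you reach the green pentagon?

turn left 13°, forward 3.2 m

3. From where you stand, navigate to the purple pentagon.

turn left 80°, forward 2.8 m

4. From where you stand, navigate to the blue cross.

turn left 115°, forward 2.1 m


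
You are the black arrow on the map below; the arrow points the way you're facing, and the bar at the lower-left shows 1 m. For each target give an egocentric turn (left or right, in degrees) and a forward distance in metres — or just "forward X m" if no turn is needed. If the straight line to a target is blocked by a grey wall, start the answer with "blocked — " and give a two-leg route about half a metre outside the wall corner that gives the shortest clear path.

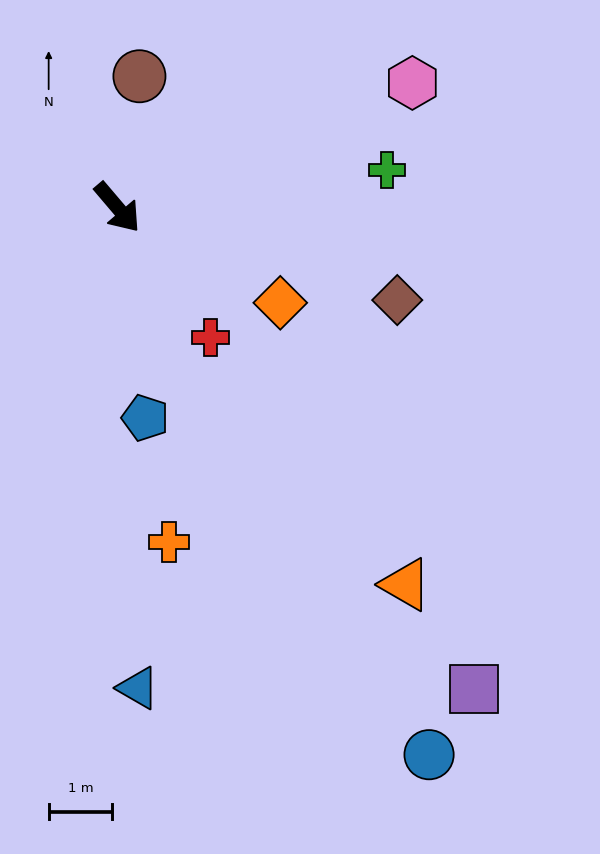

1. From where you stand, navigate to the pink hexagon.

turn left 73°, forward 5.0 m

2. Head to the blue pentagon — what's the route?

turn right 33°, forward 3.3 m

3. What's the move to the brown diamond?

turn left 31°, forward 4.6 m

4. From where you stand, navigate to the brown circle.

turn left 130°, forward 2.1 m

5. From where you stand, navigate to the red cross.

turn right 5°, forward 2.5 m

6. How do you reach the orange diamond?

turn left 19°, forward 3.0 m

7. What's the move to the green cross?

turn left 57°, forward 4.3 m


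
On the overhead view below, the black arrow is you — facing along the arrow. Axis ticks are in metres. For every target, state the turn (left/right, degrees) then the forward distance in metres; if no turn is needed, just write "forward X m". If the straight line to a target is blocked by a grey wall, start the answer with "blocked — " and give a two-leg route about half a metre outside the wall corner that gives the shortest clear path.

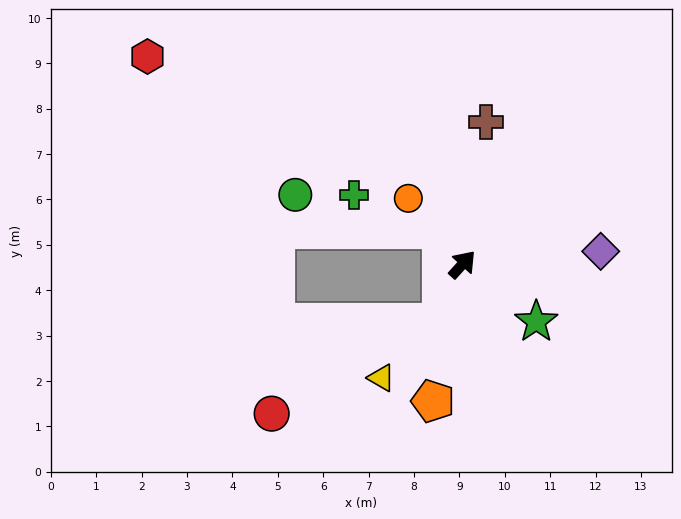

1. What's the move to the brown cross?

turn left 33°, forward 3.2 m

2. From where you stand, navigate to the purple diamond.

turn right 43°, forward 3.1 m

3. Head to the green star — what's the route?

turn right 86°, forward 2.1 m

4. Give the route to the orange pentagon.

turn right 150°, forward 3.1 m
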